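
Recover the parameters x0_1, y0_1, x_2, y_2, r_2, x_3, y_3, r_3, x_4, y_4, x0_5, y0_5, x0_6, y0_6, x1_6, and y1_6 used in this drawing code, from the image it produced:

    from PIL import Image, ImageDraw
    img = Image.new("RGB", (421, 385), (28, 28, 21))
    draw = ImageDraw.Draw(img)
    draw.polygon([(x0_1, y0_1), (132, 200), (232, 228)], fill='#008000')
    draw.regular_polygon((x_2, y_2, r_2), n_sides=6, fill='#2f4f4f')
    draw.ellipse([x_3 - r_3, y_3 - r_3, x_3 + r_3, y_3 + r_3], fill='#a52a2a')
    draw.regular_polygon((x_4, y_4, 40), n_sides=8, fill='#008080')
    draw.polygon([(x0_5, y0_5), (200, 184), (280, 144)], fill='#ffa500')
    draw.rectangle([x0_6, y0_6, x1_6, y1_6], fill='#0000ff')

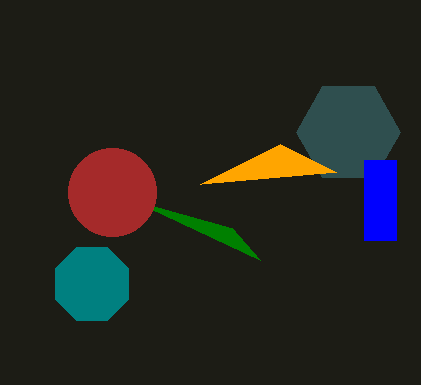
x0_1 = 260, y0_1 = 260, x_2 = 348, y_2 = 132, r_2 = 52, x_3 = 112, y_3 = 192, r_3 = 44, x_4 = 92, y_4 = 284, x0_5 = 336, y0_5 = 172, x0_6 = 364, y0_6 = 160, x1_6 = 396, y1_6 = 240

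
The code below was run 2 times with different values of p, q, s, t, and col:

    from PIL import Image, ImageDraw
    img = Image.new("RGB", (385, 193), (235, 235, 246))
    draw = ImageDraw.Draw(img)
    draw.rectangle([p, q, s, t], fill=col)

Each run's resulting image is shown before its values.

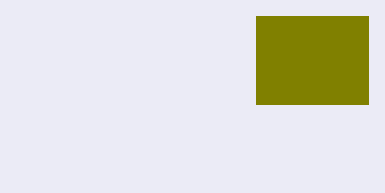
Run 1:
p = 256; q = 16; s = 368; t = 104; col = 'olive'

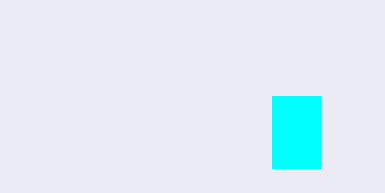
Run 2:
p = 272, q = 96, s = 320, t = 168, col = 'cyan'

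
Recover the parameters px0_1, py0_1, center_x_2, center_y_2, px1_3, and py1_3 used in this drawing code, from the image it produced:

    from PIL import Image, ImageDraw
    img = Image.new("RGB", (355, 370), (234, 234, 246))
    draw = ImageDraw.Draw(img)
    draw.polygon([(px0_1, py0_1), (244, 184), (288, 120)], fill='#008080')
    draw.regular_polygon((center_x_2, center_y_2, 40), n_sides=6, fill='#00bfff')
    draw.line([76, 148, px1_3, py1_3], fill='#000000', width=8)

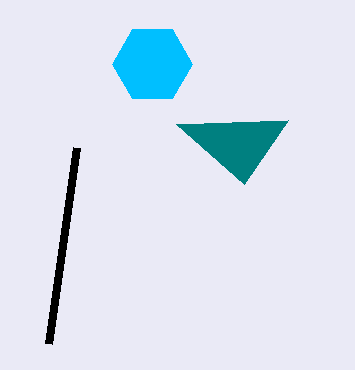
px0_1 = 176, py0_1 = 124, center_x_2 = 152, center_y_2 = 64, px1_3 = 48, py1_3 = 344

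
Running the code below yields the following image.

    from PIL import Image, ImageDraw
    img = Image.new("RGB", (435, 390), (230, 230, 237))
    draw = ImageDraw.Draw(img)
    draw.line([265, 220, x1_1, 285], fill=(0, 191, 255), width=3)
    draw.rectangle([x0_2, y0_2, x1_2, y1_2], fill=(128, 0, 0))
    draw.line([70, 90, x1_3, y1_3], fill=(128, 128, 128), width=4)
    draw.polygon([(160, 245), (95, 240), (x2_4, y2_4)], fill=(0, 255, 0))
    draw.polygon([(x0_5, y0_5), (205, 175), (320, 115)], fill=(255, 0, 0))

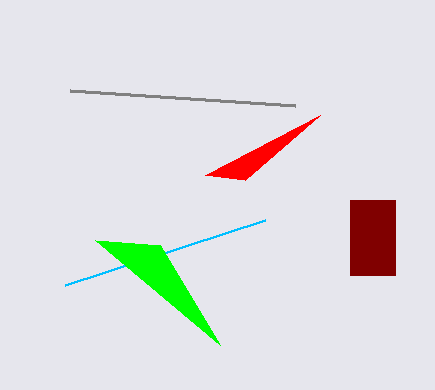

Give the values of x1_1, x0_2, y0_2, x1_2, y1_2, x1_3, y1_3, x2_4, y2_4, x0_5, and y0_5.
x1_1 = 65, x0_2 = 350, y0_2 = 200, x1_2 = 395, y1_2 = 275, x1_3 = 295, y1_3 = 105, x2_4 = 220, y2_4 = 345, x0_5 = 245, y0_5 = 180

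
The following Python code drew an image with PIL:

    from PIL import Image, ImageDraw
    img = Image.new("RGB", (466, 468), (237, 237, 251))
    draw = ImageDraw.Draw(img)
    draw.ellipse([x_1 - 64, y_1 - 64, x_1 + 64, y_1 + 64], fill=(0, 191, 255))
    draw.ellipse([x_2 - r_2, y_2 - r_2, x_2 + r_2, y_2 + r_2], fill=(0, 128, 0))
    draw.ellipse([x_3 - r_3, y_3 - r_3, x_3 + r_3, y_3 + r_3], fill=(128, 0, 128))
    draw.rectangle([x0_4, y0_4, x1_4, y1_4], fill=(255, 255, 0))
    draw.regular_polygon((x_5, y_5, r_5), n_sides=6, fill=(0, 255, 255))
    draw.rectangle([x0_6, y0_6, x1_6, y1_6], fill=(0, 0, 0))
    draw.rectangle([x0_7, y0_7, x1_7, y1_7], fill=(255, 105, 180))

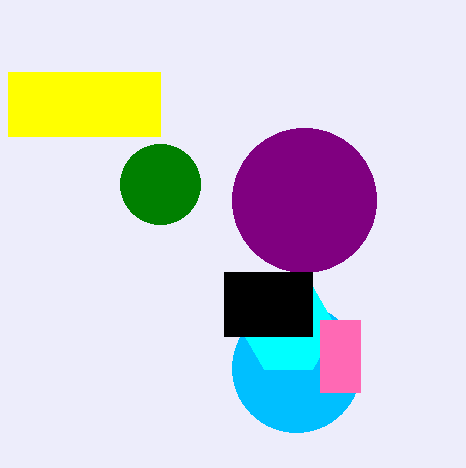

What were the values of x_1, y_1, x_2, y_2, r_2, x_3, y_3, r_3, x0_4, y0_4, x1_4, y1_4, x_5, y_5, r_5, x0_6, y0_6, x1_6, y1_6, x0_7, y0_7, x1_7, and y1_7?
x_1 = 296, y_1 = 368, x_2 = 160, y_2 = 184, r_2 = 40, x_3 = 304, y_3 = 200, r_3 = 72, x0_4 = 8, y0_4 = 72, x1_4 = 160, y1_4 = 136, x_5 = 288, y_5 = 328, r_5 = 48, x0_6 = 224, y0_6 = 272, x1_6 = 312, y1_6 = 336, x0_7 = 320, y0_7 = 320, x1_7 = 360, y1_7 = 392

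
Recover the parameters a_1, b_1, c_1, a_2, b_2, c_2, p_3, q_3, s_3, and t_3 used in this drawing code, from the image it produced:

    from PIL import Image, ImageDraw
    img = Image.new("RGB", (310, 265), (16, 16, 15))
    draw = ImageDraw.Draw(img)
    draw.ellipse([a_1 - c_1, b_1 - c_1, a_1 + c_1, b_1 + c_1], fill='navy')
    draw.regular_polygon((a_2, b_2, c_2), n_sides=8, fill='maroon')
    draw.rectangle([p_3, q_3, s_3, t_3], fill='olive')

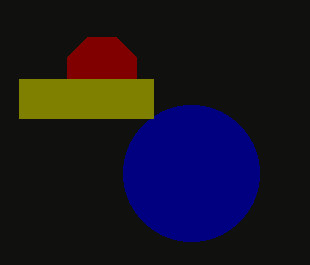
a_1 = 191; b_1 = 173; c_1 = 68; a_2 = 102; b_2 = 72; c_2 = 37; p_3 = 19; q_3 = 79; s_3 = 153; t_3 = 118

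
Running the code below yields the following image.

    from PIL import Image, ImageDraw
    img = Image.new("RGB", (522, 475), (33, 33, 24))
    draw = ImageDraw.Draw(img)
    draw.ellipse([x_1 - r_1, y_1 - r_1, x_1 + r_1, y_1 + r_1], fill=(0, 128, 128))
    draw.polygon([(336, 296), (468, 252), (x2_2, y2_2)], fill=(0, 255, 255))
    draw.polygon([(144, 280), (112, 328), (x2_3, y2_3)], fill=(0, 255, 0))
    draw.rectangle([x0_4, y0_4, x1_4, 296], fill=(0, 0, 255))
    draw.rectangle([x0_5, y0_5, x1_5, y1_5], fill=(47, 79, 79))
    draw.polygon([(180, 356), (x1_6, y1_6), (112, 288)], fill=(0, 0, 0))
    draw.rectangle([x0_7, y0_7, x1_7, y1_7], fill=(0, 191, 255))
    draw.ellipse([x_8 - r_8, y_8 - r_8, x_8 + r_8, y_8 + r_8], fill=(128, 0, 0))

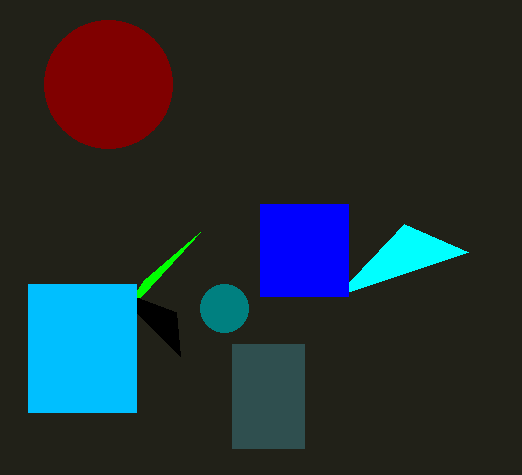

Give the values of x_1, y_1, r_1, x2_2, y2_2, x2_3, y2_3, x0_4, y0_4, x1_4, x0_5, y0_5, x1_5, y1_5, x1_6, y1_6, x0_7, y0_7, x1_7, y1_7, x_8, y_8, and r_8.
x_1 = 224; y_1 = 308; r_1 = 24; x2_2 = 404; y2_2 = 224; x2_3 = 200; y2_3 = 232; x0_4 = 260; y0_4 = 204; x1_4 = 348; x0_5 = 232; y0_5 = 344; x1_5 = 304; y1_5 = 448; x1_6 = 176; y1_6 = 312; x0_7 = 28; y0_7 = 284; x1_7 = 136; y1_7 = 412; x_8 = 108; y_8 = 84; r_8 = 64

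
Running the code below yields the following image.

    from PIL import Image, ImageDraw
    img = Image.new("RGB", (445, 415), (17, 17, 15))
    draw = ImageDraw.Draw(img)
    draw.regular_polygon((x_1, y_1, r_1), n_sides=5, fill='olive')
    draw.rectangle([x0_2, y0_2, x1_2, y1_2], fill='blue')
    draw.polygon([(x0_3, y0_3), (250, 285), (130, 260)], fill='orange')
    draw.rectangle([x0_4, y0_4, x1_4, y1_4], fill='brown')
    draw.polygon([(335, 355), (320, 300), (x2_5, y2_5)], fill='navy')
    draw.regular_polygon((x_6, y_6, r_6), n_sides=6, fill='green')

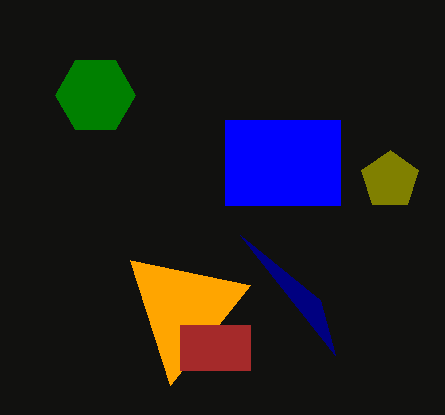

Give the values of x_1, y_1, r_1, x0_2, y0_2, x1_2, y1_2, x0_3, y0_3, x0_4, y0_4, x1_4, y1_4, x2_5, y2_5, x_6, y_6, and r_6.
x_1 = 390, y_1 = 180, r_1 = 30, x0_2 = 225, y0_2 = 120, x1_2 = 340, y1_2 = 205, x0_3 = 170, y0_3 = 385, x0_4 = 180, y0_4 = 325, x1_4 = 250, y1_4 = 370, x2_5 = 240, y2_5 = 235, x_6 = 95, y_6 = 95, r_6 = 40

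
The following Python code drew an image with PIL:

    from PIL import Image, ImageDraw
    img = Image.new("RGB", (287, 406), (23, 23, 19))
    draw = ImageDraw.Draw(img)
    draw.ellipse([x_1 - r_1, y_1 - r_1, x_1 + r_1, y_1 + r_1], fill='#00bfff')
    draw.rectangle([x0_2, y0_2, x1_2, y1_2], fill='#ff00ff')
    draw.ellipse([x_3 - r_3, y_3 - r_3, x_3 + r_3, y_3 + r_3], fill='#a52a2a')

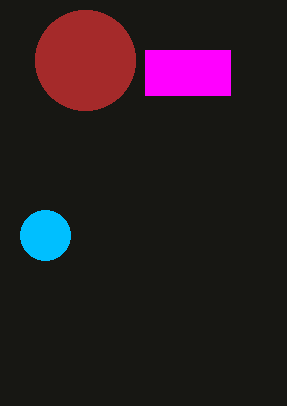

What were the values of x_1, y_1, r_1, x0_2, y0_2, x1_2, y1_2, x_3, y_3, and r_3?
x_1 = 45, y_1 = 235, r_1 = 25, x0_2 = 145, y0_2 = 50, x1_2 = 230, y1_2 = 95, x_3 = 85, y_3 = 60, r_3 = 50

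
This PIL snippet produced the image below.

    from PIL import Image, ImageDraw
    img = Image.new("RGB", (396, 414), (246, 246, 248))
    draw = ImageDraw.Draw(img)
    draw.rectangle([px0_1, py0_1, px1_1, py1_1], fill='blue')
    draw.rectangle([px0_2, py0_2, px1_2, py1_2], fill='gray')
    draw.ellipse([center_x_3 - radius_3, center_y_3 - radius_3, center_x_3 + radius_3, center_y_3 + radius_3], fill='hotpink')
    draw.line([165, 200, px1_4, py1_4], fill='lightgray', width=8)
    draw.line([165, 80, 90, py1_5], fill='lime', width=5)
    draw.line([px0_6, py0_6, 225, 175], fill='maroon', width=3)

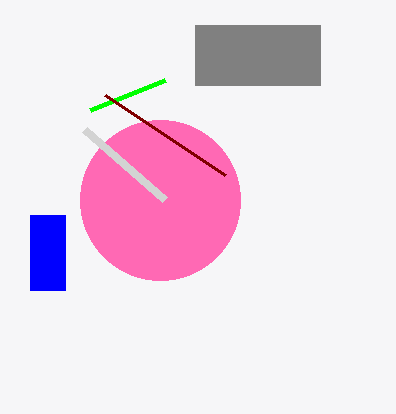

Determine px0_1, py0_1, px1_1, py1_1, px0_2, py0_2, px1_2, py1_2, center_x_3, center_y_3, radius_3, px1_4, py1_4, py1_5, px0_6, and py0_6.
px0_1 = 30
py0_1 = 215
px1_1 = 65
py1_1 = 290
px0_2 = 195
py0_2 = 25
px1_2 = 320
py1_2 = 85
center_x_3 = 160
center_y_3 = 200
radius_3 = 80
px1_4 = 85
py1_4 = 130
py1_5 = 110
px0_6 = 105
py0_6 = 95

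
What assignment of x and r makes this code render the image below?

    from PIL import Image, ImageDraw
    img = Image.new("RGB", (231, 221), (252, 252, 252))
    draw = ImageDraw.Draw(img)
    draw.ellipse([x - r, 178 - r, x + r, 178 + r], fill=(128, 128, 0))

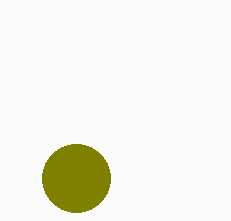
x = 76
r = 34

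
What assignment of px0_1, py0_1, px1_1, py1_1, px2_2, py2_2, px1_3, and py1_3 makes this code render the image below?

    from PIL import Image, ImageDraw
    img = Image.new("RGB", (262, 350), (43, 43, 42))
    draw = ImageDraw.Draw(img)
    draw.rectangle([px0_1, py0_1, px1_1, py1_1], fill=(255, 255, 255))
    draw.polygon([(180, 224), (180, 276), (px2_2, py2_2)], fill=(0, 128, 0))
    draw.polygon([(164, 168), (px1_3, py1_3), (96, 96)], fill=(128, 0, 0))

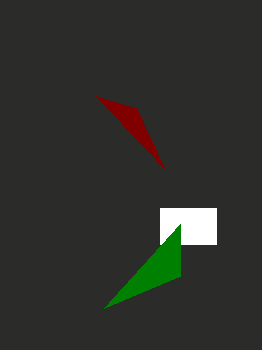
px0_1 = 160; py0_1 = 208; px1_1 = 216; py1_1 = 244; px2_2 = 104; py2_2 = 308; px1_3 = 136; py1_3 = 108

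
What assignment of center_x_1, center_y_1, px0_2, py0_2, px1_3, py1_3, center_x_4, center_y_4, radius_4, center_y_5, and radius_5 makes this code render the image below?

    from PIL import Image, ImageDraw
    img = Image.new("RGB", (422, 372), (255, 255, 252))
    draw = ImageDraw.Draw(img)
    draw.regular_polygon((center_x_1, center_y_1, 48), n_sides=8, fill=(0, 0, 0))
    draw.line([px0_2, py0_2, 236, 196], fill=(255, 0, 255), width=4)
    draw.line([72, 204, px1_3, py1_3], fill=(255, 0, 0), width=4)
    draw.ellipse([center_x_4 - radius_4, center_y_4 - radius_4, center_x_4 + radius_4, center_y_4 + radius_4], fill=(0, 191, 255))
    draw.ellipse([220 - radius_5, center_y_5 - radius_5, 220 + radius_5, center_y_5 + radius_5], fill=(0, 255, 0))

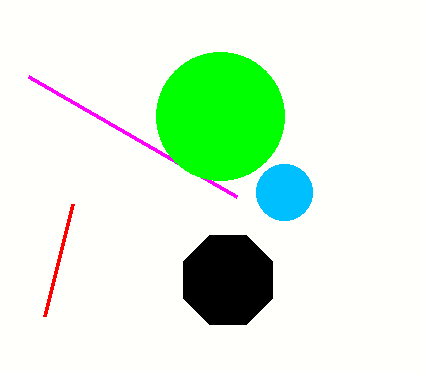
center_x_1 = 228, center_y_1 = 280, px0_2 = 28, py0_2 = 76, px1_3 = 44, py1_3 = 316, center_x_4 = 284, center_y_4 = 192, radius_4 = 28, center_y_5 = 116, radius_5 = 64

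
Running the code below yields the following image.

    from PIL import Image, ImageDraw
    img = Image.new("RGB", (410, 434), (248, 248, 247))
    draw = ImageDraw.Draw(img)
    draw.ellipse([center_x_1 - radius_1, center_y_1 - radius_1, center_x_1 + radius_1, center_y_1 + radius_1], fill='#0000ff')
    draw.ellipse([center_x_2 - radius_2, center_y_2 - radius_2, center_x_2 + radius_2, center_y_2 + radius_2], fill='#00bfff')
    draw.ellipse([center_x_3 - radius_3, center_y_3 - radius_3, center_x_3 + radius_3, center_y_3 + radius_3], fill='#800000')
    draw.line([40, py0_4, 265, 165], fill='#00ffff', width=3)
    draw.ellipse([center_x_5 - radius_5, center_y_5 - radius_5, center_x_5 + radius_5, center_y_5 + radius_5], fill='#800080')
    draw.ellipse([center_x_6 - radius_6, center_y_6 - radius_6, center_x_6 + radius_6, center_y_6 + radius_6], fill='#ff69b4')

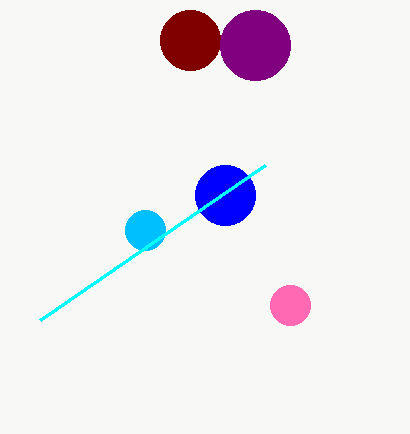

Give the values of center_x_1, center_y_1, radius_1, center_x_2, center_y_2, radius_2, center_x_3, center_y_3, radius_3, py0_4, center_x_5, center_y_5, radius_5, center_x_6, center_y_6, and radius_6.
center_x_1 = 225, center_y_1 = 195, radius_1 = 30, center_x_2 = 145, center_y_2 = 230, radius_2 = 20, center_x_3 = 190, center_y_3 = 40, radius_3 = 30, py0_4 = 320, center_x_5 = 255, center_y_5 = 45, radius_5 = 35, center_x_6 = 290, center_y_6 = 305, radius_6 = 20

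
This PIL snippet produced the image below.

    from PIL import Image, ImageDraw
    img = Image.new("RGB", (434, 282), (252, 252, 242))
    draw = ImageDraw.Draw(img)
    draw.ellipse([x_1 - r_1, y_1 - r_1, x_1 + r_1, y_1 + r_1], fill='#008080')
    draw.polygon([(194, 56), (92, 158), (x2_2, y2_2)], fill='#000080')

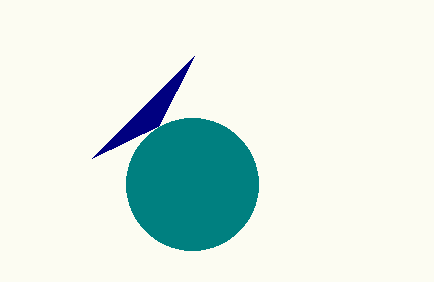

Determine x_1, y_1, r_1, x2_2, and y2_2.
x_1 = 192
y_1 = 184
r_1 = 66
x2_2 = 158
y2_2 = 126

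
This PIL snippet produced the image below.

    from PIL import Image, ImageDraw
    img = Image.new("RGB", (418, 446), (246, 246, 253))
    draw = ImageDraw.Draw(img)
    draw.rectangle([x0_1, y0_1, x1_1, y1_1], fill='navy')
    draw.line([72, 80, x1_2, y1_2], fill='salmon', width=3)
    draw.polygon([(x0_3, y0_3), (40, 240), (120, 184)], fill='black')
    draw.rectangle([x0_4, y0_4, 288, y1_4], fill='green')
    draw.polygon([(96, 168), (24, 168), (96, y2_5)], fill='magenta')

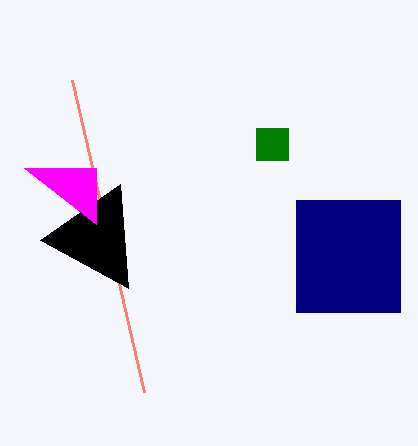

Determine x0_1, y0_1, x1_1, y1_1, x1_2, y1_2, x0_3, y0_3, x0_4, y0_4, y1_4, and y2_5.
x0_1 = 296; y0_1 = 200; x1_1 = 400; y1_1 = 312; x1_2 = 144; y1_2 = 392; x0_3 = 128; y0_3 = 288; x0_4 = 256; y0_4 = 128; y1_4 = 160; y2_5 = 224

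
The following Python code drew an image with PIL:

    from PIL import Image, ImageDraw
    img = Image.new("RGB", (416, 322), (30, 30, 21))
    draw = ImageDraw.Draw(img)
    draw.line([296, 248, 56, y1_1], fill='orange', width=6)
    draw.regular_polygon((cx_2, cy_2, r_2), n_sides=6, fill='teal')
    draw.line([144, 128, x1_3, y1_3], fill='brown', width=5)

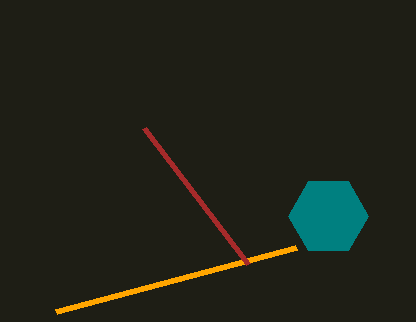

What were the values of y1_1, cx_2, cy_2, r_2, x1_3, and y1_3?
y1_1 = 312, cx_2 = 328, cy_2 = 216, r_2 = 40, x1_3 = 248, y1_3 = 264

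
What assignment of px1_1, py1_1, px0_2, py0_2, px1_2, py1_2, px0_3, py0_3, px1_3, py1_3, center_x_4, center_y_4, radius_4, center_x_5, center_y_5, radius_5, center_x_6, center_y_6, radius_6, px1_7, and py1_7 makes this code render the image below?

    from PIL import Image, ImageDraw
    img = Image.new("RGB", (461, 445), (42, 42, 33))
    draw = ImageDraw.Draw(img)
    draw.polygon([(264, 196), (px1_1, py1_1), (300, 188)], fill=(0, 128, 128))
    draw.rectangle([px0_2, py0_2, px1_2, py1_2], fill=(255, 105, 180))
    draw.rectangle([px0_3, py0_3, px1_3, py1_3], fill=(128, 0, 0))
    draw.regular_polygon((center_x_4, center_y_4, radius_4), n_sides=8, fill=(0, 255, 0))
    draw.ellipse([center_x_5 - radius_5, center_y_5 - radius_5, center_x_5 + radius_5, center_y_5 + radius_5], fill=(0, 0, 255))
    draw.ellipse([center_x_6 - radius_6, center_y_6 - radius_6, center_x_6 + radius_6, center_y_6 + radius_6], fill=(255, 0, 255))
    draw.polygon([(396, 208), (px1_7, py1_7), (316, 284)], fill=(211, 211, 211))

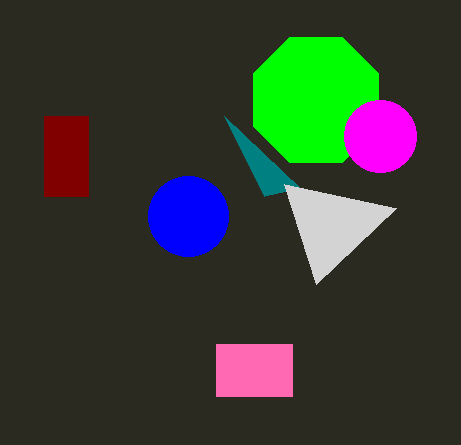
px1_1 = 224, py1_1 = 116, px0_2 = 216, py0_2 = 344, px1_2 = 292, py1_2 = 396, px0_3 = 44, py0_3 = 116, px1_3 = 88, py1_3 = 196, center_x_4 = 316, center_y_4 = 100, radius_4 = 68, center_x_5 = 188, center_y_5 = 216, radius_5 = 40, center_x_6 = 380, center_y_6 = 136, radius_6 = 36, px1_7 = 284, py1_7 = 184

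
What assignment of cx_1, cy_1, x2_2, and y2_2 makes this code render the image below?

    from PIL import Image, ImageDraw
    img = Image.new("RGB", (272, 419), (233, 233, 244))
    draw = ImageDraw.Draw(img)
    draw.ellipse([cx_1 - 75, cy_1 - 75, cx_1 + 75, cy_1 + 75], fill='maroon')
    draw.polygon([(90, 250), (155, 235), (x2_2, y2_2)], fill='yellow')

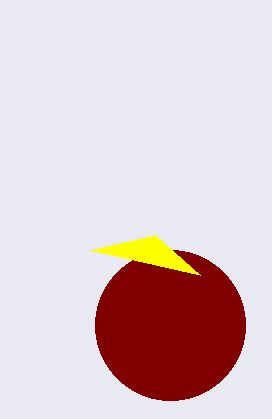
cx_1 = 170, cy_1 = 325, x2_2 = 200, y2_2 = 275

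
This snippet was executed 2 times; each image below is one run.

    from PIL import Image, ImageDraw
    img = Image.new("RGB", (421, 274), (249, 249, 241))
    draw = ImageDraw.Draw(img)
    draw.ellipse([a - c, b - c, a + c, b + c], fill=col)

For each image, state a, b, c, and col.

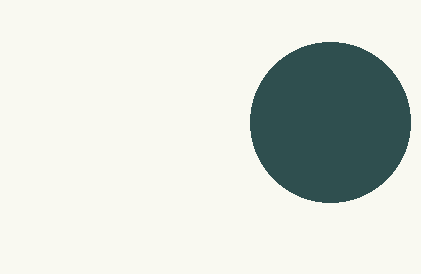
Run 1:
a = 330
b = 122
c = 80
col = 'darkslategray'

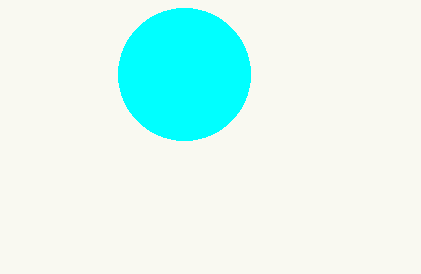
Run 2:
a = 184, b = 74, c = 66, col = 'cyan'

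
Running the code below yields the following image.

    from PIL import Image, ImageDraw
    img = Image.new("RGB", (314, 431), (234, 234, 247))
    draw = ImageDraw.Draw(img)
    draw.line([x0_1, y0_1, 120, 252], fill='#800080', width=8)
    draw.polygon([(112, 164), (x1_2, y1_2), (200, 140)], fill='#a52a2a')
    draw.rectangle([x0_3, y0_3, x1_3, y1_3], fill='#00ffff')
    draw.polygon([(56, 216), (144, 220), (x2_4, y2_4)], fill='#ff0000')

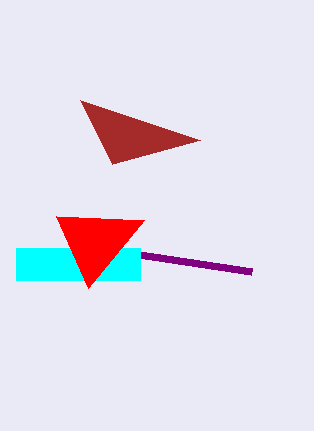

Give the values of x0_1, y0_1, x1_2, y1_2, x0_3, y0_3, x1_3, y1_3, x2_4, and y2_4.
x0_1 = 252
y0_1 = 272
x1_2 = 80
y1_2 = 100
x0_3 = 16
y0_3 = 248
x1_3 = 140
y1_3 = 280
x2_4 = 88
y2_4 = 288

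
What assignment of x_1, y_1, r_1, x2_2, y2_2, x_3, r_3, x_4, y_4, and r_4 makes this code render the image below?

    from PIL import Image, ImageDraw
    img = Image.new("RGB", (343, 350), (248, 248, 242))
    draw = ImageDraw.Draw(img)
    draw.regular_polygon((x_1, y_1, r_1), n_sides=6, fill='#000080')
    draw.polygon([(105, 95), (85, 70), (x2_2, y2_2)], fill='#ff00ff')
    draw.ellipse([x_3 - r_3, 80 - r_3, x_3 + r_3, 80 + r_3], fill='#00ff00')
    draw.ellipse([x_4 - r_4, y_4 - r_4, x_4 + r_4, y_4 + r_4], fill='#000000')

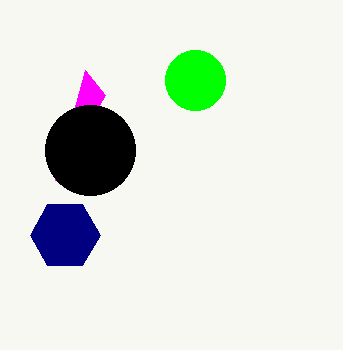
x_1 = 65, y_1 = 235, r_1 = 35, x2_2 = 55, y2_2 = 180, x_3 = 195, r_3 = 30, x_4 = 90, y_4 = 150, r_4 = 45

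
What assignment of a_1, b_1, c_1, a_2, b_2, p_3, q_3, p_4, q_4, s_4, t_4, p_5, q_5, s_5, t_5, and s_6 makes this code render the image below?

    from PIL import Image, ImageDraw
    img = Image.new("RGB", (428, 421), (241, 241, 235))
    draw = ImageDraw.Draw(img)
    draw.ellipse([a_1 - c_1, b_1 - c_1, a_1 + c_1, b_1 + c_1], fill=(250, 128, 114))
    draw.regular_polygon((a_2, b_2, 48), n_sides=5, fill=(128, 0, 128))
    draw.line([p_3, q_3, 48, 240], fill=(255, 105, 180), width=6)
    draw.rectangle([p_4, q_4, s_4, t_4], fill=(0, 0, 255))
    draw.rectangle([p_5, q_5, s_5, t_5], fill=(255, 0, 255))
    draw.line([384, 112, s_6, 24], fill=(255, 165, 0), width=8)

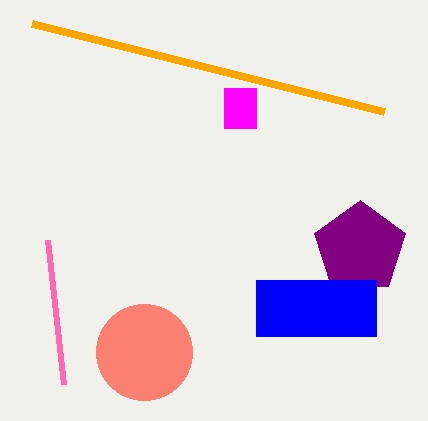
a_1 = 144, b_1 = 352, c_1 = 48, a_2 = 360, b_2 = 248, p_3 = 64, q_3 = 384, p_4 = 256, q_4 = 280, s_4 = 376, t_4 = 336, p_5 = 224, q_5 = 88, s_5 = 256, t_5 = 128, s_6 = 32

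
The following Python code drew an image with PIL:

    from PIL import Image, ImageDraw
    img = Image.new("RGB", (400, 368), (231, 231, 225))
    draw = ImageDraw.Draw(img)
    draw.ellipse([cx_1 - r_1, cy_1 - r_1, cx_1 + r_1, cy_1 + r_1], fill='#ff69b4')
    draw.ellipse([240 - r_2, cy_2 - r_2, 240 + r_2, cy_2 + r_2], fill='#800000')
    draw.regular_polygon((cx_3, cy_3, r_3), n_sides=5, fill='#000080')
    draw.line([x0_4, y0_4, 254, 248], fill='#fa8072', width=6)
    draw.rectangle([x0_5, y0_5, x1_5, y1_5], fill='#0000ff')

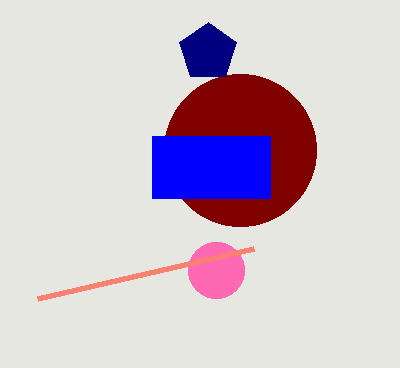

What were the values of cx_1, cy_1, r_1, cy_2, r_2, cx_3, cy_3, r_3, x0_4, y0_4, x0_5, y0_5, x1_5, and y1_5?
cx_1 = 216, cy_1 = 270, r_1 = 28, cy_2 = 150, r_2 = 76, cx_3 = 208, cy_3 = 52, r_3 = 30, x0_4 = 38, y0_4 = 298, x0_5 = 152, y0_5 = 136, x1_5 = 270, y1_5 = 198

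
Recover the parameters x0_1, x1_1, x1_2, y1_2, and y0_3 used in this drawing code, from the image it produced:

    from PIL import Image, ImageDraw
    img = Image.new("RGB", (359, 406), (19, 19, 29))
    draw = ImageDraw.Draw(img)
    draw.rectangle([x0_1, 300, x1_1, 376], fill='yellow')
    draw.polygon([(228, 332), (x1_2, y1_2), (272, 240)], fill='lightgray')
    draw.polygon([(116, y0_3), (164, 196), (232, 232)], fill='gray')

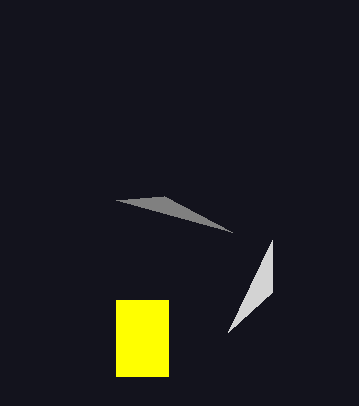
x0_1 = 116
x1_1 = 168
x1_2 = 272
y1_2 = 292
y0_3 = 200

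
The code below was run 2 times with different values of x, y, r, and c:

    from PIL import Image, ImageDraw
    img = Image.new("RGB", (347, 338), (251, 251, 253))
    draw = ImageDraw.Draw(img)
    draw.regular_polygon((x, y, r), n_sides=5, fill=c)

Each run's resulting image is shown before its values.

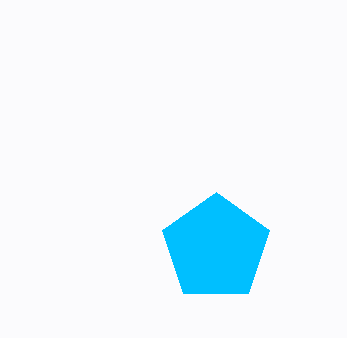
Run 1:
x = 216
y = 248
r = 56
c = 'deepskyblue'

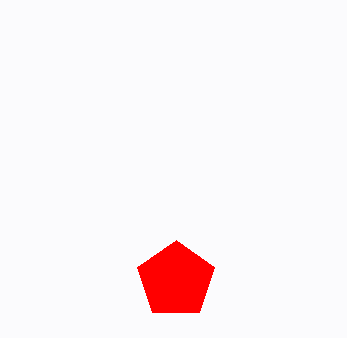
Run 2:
x = 176
y = 280
r = 40
c = 'red'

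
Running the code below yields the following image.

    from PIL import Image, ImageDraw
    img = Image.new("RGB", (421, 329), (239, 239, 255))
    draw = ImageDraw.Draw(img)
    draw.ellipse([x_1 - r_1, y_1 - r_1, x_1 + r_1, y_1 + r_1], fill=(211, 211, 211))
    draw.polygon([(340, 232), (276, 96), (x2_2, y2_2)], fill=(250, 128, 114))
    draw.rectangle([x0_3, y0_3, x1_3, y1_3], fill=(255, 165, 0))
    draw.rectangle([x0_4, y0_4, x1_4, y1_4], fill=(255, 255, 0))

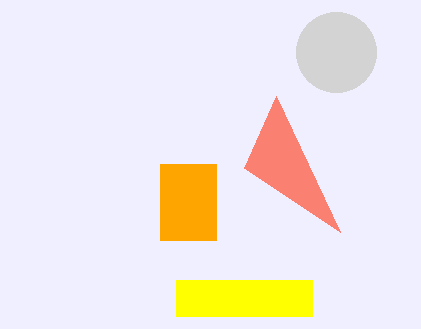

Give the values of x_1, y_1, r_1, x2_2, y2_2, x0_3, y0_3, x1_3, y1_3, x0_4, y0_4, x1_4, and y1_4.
x_1 = 336; y_1 = 52; r_1 = 40; x2_2 = 244; y2_2 = 168; x0_3 = 160; y0_3 = 164; x1_3 = 216; y1_3 = 240; x0_4 = 176; y0_4 = 280; x1_4 = 312; y1_4 = 316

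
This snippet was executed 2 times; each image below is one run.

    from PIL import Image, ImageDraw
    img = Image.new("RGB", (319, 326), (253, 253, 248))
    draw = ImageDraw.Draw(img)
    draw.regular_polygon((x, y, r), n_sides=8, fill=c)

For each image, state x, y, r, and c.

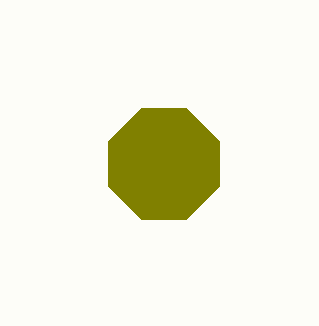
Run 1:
x = 164; y = 164; r = 60; c = 'olive'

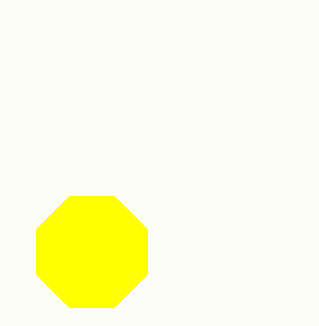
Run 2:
x = 92, y = 252, r = 60, c = 'yellow'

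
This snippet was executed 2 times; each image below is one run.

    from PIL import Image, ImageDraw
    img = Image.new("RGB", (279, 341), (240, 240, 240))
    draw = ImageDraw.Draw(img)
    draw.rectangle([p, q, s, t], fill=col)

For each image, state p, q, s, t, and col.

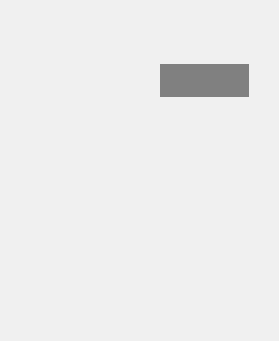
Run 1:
p = 160, q = 64, s = 248, t = 96, col = 'gray'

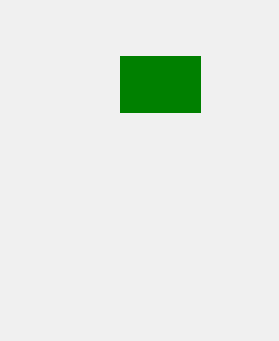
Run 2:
p = 120
q = 56
s = 200
t = 112
col = 'green'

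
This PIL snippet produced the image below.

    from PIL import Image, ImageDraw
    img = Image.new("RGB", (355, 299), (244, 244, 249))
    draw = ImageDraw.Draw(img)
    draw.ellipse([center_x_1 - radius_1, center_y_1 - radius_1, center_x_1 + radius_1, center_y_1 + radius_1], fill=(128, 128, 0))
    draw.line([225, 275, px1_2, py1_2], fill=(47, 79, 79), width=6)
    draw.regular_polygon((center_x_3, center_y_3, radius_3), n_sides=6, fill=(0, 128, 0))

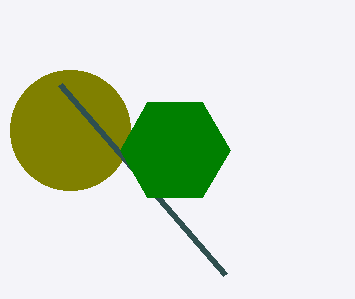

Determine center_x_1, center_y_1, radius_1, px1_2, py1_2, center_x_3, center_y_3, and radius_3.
center_x_1 = 70
center_y_1 = 130
radius_1 = 60
px1_2 = 60
py1_2 = 85
center_x_3 = 175
center_y_3 = 150
radius_3 = 55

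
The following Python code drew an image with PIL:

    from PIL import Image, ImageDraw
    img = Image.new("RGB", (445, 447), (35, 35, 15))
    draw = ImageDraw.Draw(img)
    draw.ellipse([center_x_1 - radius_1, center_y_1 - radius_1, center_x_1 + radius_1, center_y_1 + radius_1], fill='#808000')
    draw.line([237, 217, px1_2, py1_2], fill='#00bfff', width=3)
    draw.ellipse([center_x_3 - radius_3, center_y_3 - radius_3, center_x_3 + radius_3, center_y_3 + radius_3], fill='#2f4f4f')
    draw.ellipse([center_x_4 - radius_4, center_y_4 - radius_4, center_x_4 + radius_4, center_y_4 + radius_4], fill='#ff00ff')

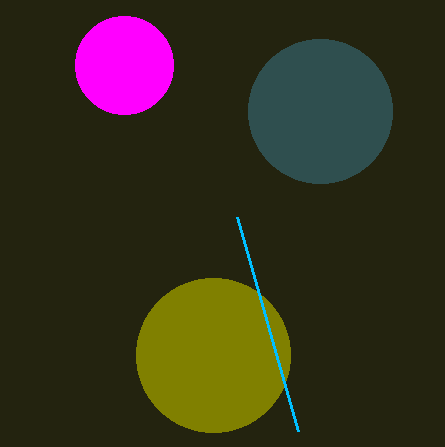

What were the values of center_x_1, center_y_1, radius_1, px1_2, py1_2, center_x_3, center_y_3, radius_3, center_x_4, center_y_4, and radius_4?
center_x_1 = 213; center_y_1 = 355; radius_1 = 77; px1_2 = 298; py1_2 = 431; center_x_3 = 320; center_y_3 = 111; radius_3 = 72; center_x_4 = 124; center_y_4 = 65; radius_4 = 49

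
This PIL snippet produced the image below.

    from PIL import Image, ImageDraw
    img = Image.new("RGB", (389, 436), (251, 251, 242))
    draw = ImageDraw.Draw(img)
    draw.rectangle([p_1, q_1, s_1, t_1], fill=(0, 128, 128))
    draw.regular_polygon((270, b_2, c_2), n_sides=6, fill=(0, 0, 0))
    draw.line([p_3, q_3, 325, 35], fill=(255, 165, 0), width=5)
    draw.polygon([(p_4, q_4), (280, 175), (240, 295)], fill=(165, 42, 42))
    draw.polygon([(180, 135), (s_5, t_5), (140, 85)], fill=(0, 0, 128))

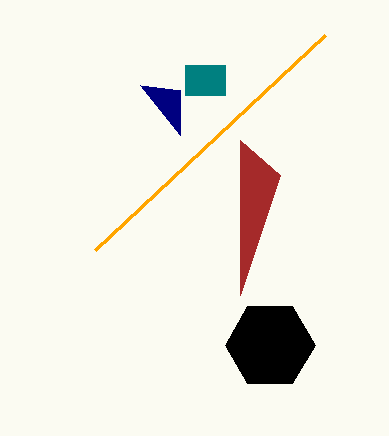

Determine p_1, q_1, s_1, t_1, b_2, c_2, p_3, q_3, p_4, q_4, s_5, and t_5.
p_1 = 185, q_1 = 65, s_1 = 225, t_1 = 95, b_2 = 345, c_2 = 45, p_3 = 95, q_3 = 250, p_4 = 240, q_4 = 140, s_5 = 180, t_5 = 90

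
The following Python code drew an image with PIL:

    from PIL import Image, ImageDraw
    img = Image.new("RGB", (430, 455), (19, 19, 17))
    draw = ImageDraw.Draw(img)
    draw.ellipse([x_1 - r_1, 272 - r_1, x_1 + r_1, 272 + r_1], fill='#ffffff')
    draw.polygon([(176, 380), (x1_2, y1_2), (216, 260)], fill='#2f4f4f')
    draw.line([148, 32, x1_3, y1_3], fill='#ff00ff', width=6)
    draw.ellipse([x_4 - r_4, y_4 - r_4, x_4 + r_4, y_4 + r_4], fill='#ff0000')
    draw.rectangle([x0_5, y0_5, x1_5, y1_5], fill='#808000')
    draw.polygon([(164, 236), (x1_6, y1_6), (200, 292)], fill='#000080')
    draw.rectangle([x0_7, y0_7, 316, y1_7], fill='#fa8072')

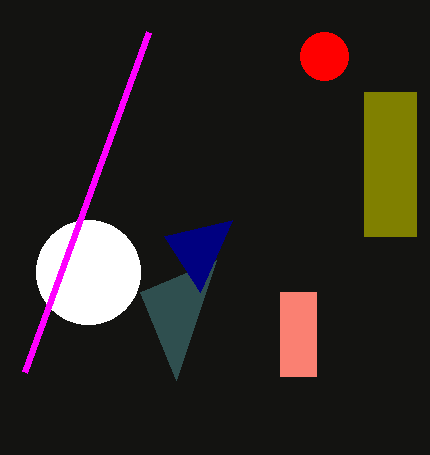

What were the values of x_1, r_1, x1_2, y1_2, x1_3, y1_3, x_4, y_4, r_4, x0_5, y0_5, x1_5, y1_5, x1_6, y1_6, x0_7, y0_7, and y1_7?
x_1 = 88, r_1 = 52, x1_2 = 140, y1_2 = 292, x1_3 = 24, y1_3 = 372, x_4 = 324, y_4 = 56, r_4 = 24, x0_5 = 364, y0_5 = 92, x1_5 = 416, y1_5 = 236, x1_6 = 232, y1_6 = 220, x0_7 = 280, y0_7 = 292, y1_7 = 376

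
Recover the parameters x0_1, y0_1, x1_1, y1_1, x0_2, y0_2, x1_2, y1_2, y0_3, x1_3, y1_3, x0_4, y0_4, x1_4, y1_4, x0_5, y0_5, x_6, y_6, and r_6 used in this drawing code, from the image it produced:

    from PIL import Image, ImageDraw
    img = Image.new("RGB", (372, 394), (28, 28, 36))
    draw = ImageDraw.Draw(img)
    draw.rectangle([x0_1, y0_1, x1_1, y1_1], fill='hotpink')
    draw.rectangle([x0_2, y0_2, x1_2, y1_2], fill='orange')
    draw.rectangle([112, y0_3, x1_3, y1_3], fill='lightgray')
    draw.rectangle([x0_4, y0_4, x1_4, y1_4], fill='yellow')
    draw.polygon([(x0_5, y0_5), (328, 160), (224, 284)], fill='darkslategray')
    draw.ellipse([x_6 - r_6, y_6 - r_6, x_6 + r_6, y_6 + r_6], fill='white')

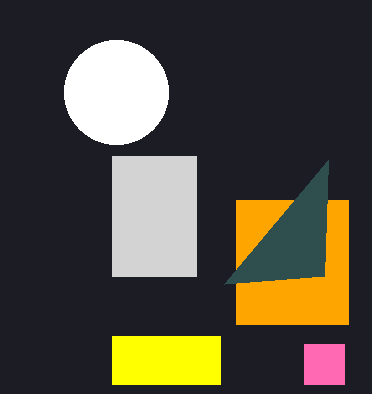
x0_1 = 304
y0_1 = 344
x1_1 = 344
y1_1 = 384
x0_2 = 236
y0_2 = 200
x1_2 = 348
y1_2 = 324
y0_3 = 156
x1_3 = 196
y1_3 = 276
x0_4 = 112
y0_4 = 336
x1_4 = 220
y1_4 = 384
x0_5 = 324
y0_5 = 276
x_6 = 116
y_6 = 92
r_6 = 52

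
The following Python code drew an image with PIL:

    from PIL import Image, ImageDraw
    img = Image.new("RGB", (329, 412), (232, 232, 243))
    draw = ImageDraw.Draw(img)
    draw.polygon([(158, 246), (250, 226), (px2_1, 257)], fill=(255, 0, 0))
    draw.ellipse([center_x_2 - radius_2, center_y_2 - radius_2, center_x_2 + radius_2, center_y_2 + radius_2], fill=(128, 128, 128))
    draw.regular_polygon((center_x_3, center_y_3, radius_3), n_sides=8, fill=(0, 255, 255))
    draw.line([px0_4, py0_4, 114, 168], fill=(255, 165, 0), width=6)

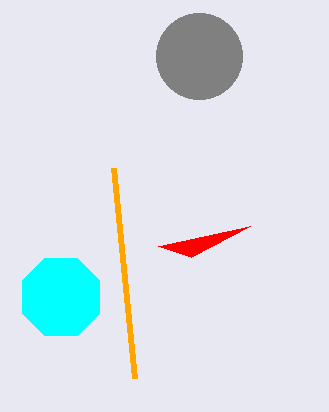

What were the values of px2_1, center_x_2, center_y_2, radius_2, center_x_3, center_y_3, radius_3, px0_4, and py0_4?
px2_1 = 191; center_x_2 = 199; center_y_2 = 56; radius_2 = 43; center_x_3 = 61; center_y_3 = 297; radius_3 = 42; px0_4 = 135; py0_4 = 378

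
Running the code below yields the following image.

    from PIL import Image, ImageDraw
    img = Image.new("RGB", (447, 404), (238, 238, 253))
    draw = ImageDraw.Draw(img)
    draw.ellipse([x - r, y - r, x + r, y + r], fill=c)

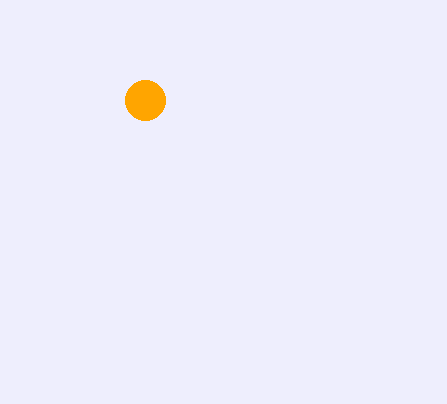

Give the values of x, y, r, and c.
x = 145; y = 100; r = 20; c = 'orange'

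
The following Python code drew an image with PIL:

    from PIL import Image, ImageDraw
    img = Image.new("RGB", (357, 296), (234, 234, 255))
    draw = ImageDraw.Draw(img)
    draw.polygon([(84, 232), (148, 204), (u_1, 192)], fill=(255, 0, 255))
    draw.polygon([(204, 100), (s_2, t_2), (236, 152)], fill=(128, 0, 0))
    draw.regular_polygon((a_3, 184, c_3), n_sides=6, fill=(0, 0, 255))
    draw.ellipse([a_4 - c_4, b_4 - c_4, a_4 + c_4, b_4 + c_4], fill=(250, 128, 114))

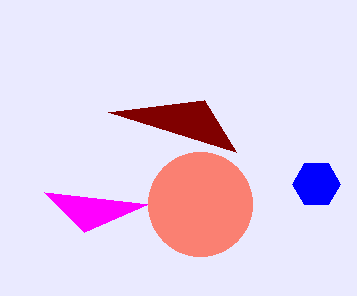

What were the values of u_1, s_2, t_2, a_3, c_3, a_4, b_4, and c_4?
u_1 = 44; s_2 = 108; t_2 = 112; a_3 = 316; c_3 = 24; a_4 = 200; b_4 = 204; c_4 = 52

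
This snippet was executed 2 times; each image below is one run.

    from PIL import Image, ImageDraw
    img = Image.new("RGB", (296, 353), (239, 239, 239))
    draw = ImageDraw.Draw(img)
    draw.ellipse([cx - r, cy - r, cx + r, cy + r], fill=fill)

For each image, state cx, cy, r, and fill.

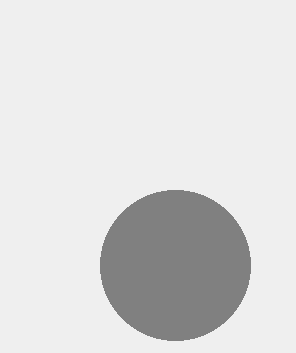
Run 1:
cx = 175, cy = 265, r = 75, fill = 'gray'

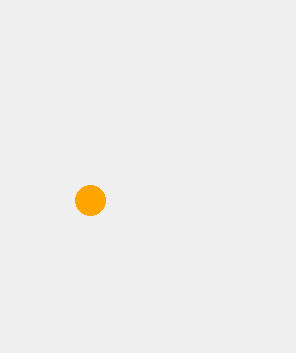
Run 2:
cx = 90, cy = 200, r = 15, fill = 'orange'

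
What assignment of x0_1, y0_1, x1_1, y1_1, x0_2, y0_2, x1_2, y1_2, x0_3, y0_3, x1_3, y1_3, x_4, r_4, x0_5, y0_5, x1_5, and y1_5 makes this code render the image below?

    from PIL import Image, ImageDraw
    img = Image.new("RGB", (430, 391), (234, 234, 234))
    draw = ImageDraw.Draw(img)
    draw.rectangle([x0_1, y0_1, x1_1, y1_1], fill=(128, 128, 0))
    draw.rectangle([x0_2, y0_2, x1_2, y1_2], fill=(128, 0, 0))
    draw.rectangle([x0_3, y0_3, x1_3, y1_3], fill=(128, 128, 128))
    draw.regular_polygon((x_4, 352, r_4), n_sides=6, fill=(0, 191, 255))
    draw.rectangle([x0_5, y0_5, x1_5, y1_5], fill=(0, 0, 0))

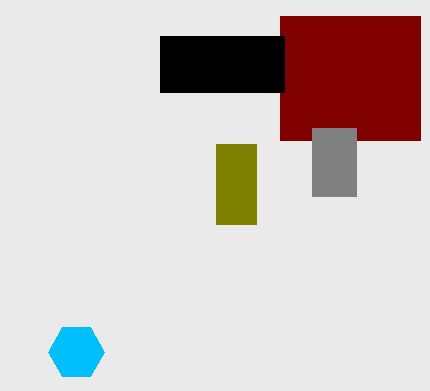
x0_1 = 216, y0_1 = 144, x1_1 = 256, y1_1 = 224, x0_2 = 280, y0_2 = 16, x1_2 = 420, y1_2 = 140, x0_3 = 312, y0_3 = 128, x1_3 = 356, y1_3 = 196, x_4 = 76, r_4 = 28, x0_5 = 160, y0_5 = 36, x1_5 = 284, y1_5 = 92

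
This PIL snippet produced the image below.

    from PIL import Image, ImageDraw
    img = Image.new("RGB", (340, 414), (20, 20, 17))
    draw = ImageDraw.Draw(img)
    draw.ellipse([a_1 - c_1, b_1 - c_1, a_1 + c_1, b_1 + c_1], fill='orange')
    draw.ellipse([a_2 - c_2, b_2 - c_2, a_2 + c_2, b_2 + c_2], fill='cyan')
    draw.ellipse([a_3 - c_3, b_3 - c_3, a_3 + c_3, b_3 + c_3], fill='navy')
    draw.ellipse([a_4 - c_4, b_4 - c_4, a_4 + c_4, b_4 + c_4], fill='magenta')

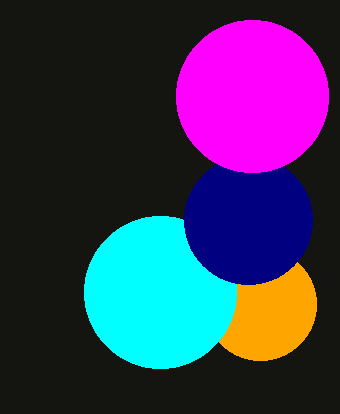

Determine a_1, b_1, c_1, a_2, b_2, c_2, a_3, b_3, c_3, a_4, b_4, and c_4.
a_1 = 260; b_1 = 304; c_1 = 56; a_2 = 160; b_2 = 292; c_2 = 76; a_3 = 248; b_3 = 220; c_3 = 64; a_4 = 252; b_4 = 96; c_4 = 76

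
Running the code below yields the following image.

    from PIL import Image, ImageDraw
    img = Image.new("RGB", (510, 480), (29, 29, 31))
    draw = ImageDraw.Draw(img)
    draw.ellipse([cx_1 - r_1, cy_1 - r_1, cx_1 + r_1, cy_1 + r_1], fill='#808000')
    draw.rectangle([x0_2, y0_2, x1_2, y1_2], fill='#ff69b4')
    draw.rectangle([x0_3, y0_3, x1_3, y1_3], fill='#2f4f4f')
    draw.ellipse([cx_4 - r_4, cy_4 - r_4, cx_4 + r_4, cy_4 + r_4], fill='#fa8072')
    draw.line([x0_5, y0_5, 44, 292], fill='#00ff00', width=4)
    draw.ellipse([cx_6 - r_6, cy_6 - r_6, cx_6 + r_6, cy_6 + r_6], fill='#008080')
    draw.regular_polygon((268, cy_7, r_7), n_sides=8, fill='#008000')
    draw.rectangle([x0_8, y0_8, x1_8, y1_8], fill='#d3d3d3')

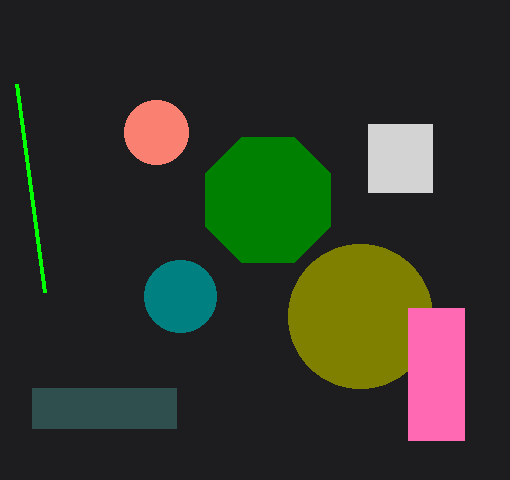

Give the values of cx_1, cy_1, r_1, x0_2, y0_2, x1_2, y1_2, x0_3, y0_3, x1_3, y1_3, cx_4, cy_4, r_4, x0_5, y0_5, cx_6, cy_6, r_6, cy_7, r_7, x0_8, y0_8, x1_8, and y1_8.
cx_1 = 360, cy_1 = 316, r_1 = 72, x0_2 = 408, y0_2 = 308, x1_2 = 464, y1_2 = 440, x0_3 = 32, y0_3 = 388, x1_3 = 176, y1_3 = 428, cx_4 = 156, cy_4 = 132, r_4 = 32, x0_5 = 16, y0_5 = 84, cx_6 = 180, cy_6 = 296, r_6 = 36, cy_7 = 200, r_7 = 68, x0_8 = 368, y0_8 = 124, x1_8 = 432, y1_8 = 192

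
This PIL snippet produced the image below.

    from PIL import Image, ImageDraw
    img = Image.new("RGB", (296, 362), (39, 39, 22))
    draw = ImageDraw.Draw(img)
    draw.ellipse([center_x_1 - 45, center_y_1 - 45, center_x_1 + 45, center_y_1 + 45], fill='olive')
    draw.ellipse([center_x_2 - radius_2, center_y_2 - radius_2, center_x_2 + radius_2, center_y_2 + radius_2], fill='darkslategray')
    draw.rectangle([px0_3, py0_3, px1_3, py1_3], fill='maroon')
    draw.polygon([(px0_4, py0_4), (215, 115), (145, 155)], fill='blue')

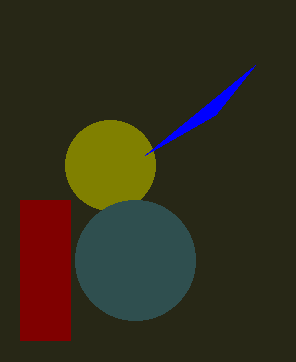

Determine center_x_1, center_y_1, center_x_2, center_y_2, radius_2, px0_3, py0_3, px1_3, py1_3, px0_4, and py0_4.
center_x_1 = 110
center_y_1 = 165
center_x_2 = 135
center_y_2 = 260
radius_2 = 60
px0_3 = 20
py0_3 = 200
px1_3 = 70
py1_3 = 340
px0_4 = 255
py0_4 = 65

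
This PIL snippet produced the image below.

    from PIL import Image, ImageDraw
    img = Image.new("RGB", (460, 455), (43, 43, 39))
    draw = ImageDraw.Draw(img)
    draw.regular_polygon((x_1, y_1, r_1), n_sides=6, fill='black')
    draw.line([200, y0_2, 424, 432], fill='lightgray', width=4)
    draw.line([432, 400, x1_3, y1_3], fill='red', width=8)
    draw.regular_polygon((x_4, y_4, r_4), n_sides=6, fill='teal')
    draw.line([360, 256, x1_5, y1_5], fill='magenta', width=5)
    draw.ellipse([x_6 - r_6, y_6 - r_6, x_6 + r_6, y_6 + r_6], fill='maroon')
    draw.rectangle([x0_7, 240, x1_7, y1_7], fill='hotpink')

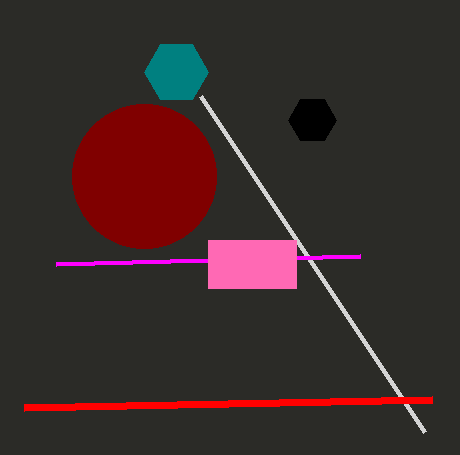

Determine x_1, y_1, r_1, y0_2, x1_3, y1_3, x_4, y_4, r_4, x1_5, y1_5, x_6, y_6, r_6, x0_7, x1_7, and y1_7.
x_1 = 312
y_1 = 120
r_1 = 24
y0_2 = 96
x1_3 = 24
y1_3 = 408
x_4 = 176
y_4 = 72
r_4 = 32
x1_5 = 56
y1_5 = 264
x_6 = 144
y_6 = 176
r_6 = 72
x0_7 = 208
x1_7 = 296
y1_7 = 288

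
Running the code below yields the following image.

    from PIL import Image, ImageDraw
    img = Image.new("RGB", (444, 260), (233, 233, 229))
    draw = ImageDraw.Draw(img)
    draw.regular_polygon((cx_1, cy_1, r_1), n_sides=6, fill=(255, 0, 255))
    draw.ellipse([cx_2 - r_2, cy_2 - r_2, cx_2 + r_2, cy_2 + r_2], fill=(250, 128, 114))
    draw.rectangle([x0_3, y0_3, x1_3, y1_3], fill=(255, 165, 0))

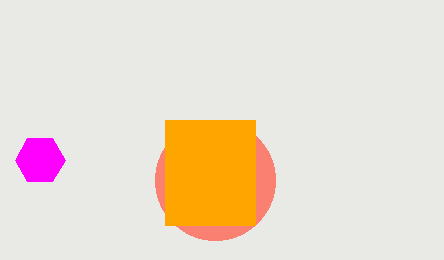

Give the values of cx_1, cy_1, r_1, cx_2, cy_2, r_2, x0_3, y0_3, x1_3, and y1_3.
cx_1 = 40; cy_1 = 160; r_1 = 25; cx_2 = 215; cy_2 = 180; r_2 = 60; x0_3 = 165; y0_3 = 120; x1_3 = 255; y1_3 = 225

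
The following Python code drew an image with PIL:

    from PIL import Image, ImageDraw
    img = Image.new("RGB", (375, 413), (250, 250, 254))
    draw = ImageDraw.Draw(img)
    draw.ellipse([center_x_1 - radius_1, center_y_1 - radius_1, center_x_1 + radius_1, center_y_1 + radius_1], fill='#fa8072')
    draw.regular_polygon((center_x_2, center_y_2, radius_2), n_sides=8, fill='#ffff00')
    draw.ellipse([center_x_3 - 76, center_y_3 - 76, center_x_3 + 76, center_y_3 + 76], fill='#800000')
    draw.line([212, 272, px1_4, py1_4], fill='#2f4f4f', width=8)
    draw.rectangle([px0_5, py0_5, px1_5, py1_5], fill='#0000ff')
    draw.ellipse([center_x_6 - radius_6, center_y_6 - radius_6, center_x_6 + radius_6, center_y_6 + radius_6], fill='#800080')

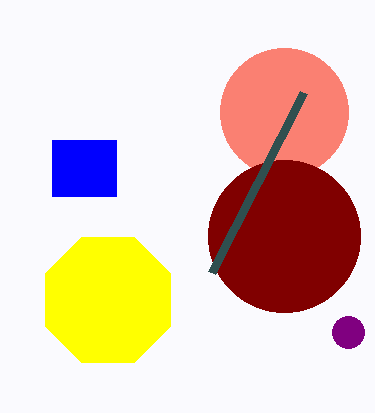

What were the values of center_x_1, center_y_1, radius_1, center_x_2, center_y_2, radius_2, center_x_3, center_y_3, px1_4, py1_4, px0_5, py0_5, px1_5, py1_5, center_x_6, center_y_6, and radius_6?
center_x_1 = 284
center_y_1 = 112
radius_1 = 64
center_x_2 = 108
center_y_2 = 300
radius_2 = 68
center_x_3 = 284
center_y_3 = 236
px1_4 = 304
py1_4 = 92
px0_5 = 52
py0_5 = 140
px1_5 = 116
py1_5 = 196
center_x_6 = 348
center_y_6 = 332
radius_6 = 16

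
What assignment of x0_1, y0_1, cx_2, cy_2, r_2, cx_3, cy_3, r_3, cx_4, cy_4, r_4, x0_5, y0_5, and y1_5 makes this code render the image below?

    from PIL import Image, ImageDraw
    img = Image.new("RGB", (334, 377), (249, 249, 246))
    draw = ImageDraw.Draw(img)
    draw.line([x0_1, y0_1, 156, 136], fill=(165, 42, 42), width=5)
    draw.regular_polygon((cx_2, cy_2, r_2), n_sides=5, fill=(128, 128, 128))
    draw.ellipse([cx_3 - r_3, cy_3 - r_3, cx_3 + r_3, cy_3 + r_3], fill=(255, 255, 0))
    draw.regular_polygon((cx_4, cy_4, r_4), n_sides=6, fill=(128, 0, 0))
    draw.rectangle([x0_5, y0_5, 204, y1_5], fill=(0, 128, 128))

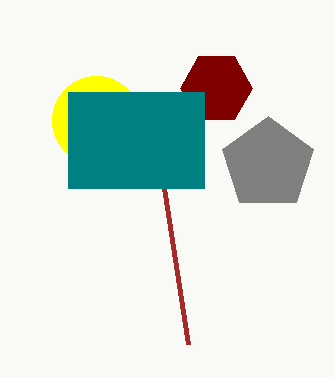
x0_1 = 188, y0_1 = 344, cx_2 = 268, cy_2 = 164, r_2 = 48, cx_3 = 96, cy_3 = 120, r_3 = 44, cx_4 = 216, cy_4 = 88, r_4 = 36, x0_5 = 68, y0_5 = 92, y1_5 = 188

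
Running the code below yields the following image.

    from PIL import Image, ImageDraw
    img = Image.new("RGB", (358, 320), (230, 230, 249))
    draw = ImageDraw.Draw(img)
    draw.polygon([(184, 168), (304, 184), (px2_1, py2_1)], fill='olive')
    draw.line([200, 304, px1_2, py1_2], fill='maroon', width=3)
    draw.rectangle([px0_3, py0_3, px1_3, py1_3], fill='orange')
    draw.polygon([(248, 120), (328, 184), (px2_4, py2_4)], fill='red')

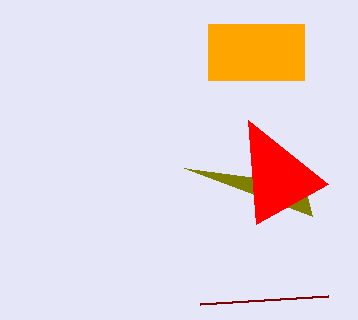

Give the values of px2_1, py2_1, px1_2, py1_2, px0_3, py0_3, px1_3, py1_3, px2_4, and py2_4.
px2_1 = 312; py2_1 = 216; px1_2 = 328; py1_2 = 296; px0_3 = 208; py0_3 = 24; px1_3 = 304; py1_3 = 80; px2_4 = 256; py2_4 = 224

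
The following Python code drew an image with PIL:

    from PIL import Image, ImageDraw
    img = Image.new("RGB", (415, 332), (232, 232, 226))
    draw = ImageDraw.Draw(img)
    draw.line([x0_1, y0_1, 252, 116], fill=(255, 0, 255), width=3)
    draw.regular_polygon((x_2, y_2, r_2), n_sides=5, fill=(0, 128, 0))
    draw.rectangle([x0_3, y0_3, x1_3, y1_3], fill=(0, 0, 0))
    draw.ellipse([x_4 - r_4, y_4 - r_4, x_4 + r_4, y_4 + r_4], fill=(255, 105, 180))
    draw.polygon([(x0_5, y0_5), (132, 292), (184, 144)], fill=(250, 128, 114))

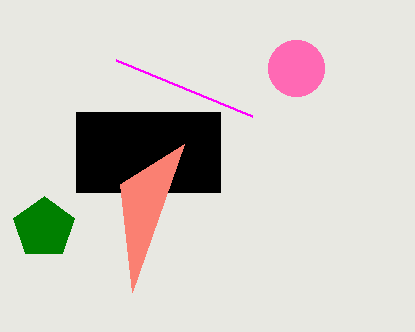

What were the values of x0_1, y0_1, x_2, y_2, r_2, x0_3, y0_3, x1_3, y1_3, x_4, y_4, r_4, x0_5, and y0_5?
x0_1 = 116
y0_1 = 60
x_2 = 44
y_2 = 228
r_2 = 32
x0_3 = 76
y0_3 = 112
x1_3 = 220
y1_3 = 192
x_4 = 296
y_4 = 68
r_4 = 28
x0_5 = 120
y0_5 = 184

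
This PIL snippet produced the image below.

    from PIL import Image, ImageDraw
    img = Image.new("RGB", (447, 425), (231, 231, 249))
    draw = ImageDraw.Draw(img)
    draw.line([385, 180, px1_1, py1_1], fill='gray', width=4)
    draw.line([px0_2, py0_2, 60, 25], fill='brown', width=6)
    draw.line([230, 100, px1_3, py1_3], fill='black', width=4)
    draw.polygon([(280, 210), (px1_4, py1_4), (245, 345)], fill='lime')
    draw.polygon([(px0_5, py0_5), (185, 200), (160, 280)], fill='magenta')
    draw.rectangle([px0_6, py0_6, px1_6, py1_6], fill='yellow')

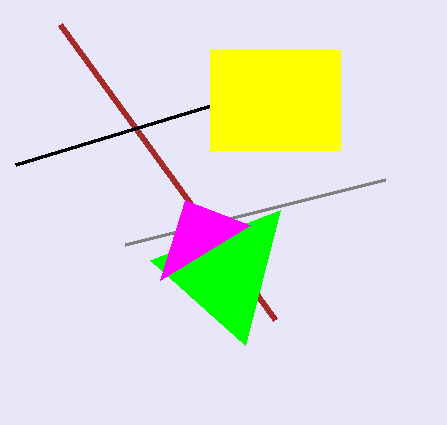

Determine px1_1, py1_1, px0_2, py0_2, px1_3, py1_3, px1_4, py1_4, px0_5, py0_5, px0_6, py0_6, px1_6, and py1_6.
px1_1 = 125; py1_1 = 245; px0_2 = 275; py0_2 = 320; px1_3 = 15; py1_3 = 165; px1_4 = 150; py1_4 = 260; px0_5 = 250; py0_5 = 225; px0_6 = 210; py0_6 = 50; px1_6 = 340; py1_6 = 150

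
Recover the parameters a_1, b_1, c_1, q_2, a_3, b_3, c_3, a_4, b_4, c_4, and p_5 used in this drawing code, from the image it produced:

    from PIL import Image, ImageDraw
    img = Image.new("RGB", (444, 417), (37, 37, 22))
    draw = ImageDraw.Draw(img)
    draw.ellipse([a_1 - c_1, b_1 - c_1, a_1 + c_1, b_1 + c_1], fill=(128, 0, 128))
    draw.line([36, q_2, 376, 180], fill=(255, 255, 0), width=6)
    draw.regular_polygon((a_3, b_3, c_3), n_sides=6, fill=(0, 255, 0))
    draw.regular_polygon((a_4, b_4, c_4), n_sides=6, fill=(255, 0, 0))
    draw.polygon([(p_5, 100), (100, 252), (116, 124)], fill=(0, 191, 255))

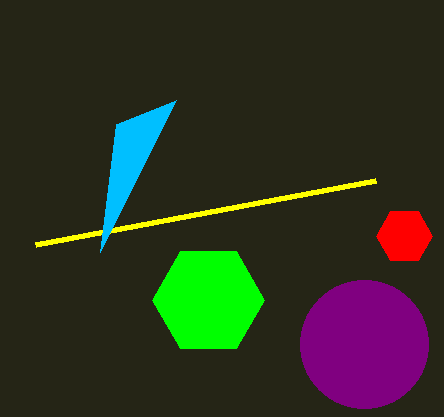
a_1 = 364; b_1 = 344; c_1 = 64; q_2 = 244; a_3 = 208; b_3 = 300; c_3 = 56; a_4 = 404; b_4 = 236; c_4 = 28; p_5 = 176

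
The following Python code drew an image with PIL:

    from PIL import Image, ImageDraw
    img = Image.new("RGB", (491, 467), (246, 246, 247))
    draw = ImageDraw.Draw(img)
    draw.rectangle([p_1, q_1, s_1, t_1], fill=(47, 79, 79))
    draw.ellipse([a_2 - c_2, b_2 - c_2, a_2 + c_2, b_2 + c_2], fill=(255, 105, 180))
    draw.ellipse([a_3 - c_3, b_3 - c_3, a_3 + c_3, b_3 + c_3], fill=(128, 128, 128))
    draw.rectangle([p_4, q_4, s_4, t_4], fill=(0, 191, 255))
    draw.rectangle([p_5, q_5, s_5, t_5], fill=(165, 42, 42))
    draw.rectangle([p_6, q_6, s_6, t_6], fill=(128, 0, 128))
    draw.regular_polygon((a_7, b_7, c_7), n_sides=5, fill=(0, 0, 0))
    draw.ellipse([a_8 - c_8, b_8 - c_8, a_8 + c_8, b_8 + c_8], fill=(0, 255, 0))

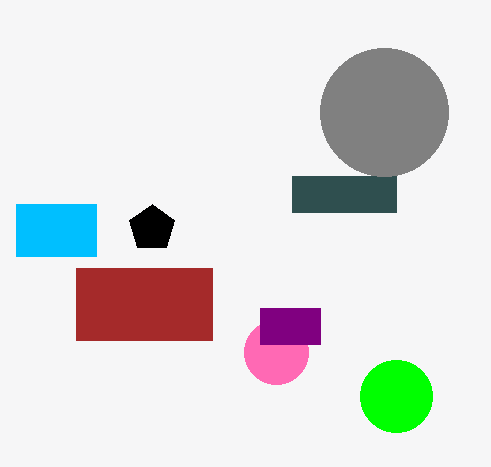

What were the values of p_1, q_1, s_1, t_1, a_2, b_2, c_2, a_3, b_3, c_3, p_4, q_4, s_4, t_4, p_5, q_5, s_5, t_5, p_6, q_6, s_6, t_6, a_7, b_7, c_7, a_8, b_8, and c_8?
p_1 = 292; q_1 = 176; s_1 = 396; t_1 = 212; a_2 = 276; b_2 = 352; c_2 = 32; a_3 = 384; b_3 = 112; c_3 = 64; p_4 = 16; q_4 = 204; s_4 = 96; t_4 = 256; p_5 = 76; q_5 = 268; s_5 = 212; t_5 = 340; p_6 = 260; q_6 = 308; s_6 = 320; t_6 = 344; a_7 = 152; b_7 = 228; c_7 = 24; a_8 = 396; b_8 = 396; c_8 = 36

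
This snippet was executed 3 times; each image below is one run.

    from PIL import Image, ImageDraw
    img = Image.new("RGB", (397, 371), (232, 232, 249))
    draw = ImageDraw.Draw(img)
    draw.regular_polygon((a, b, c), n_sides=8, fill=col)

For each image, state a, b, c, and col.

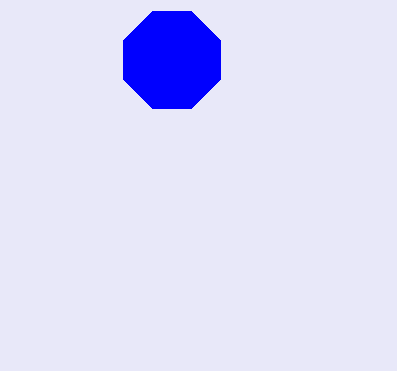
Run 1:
a = 172
b = 60
c = 52
col = 'blue'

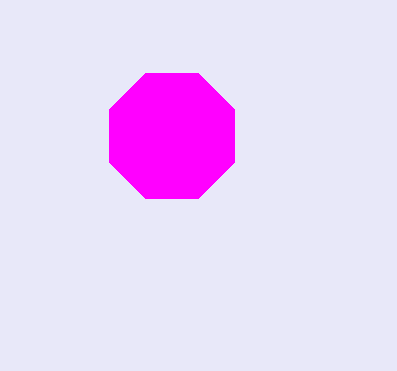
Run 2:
a = 172, b = 136, c = 68, col = 'magenta'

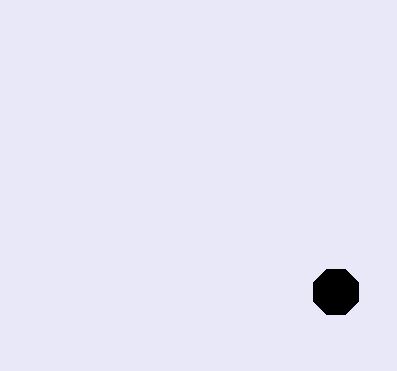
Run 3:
a = 336
b = 292
c = 24
col = 'black'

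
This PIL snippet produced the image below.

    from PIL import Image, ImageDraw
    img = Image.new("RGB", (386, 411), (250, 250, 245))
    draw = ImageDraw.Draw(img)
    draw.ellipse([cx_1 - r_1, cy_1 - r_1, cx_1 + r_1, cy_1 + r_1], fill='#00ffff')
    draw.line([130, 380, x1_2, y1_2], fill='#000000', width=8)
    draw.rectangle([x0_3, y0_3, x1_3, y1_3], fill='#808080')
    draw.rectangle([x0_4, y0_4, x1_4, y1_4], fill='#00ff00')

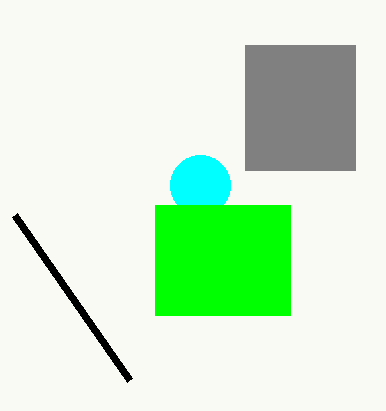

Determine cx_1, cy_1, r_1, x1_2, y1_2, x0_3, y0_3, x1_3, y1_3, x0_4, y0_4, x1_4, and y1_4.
cx_1 = 200
cy_1 = 185
r_1 = 30
x1_2 = 15
y1_2 = 215
x0_3 = 245
y0_3 = 45
x1_3 = 355
y1_3 = 170
x0_4 = 155
y0_4 = 205
x1_4 = 290
y1_4 = 315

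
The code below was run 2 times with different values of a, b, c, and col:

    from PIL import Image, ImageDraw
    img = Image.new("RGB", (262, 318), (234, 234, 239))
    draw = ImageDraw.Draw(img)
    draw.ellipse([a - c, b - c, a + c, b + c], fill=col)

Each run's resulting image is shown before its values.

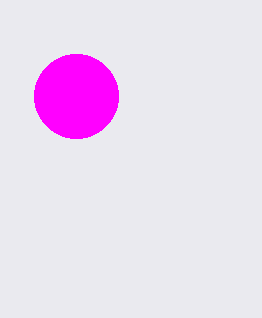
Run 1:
a = 76, b = 96, c = 42, col = 'magenta'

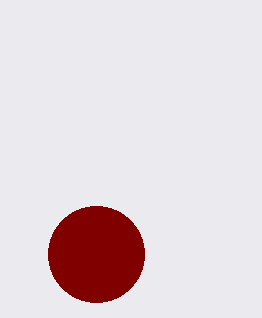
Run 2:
a = 96
b = 254
c = 48
col = 'maroon'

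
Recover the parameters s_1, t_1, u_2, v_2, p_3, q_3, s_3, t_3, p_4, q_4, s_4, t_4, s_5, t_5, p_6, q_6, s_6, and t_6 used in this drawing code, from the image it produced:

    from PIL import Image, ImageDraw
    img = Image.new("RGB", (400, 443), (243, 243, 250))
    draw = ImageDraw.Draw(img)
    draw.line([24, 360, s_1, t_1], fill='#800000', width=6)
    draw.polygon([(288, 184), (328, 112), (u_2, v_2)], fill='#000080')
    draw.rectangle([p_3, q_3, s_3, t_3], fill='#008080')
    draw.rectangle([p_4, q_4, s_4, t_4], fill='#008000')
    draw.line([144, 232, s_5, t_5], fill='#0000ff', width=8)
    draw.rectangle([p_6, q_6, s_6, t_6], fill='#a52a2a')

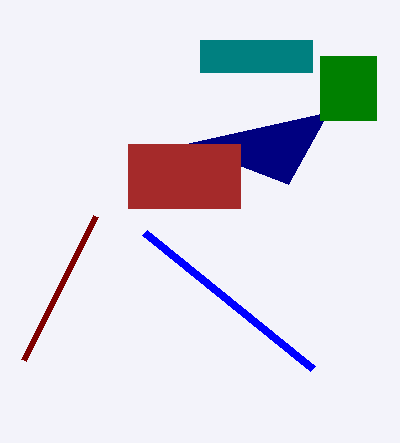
s_1 = 96
t_1 = 216
u_2 = 184
v_2 = 144
p_3 = 200
q_3 = 40
s_3 = 312
t_3 = 72
p_4 = 320
q_4 = 56
s_4 = 376
t_4 = 120
s_5 = 312
t_5 = 368
p_6 = 128
q_6 = 144
s_6 = 240
t_6 = 208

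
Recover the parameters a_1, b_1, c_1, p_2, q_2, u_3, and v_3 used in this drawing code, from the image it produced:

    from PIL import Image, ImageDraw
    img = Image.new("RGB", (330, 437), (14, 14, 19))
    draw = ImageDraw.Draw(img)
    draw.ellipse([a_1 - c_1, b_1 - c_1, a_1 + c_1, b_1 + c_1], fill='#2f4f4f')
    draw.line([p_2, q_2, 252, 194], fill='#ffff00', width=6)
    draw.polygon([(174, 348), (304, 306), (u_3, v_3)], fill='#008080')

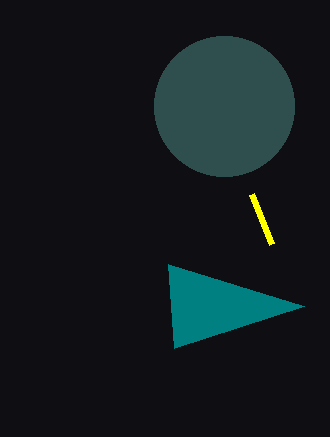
a_1 = 224; b_1 = 106; c_1 = 70; p_2 = 272; q_2 = 244; u_3 = 168; v_3 = 264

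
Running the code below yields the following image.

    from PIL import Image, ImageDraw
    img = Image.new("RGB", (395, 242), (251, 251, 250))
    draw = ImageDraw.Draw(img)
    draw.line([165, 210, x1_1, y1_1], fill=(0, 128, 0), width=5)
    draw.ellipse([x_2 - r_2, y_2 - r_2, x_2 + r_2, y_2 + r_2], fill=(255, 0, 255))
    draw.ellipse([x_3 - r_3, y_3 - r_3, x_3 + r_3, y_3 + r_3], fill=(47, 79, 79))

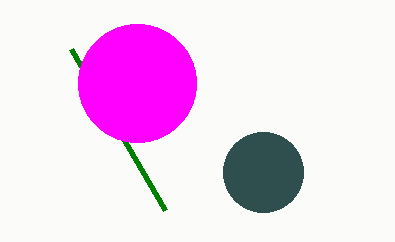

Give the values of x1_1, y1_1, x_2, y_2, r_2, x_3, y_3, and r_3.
x1_1 = 71, y1_1 = 49, x_2 = 137, y_2 = 83, r_2 = 59, x_3 = 263, y_3 = 172, r_3 = 40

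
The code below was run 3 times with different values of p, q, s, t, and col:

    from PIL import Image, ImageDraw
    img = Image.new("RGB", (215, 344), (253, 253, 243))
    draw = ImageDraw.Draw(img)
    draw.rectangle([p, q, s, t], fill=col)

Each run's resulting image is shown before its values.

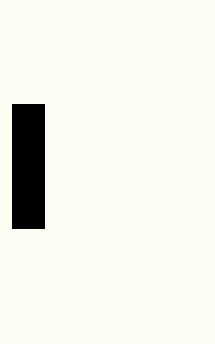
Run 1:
p = 12; q = 104; s = 44; t = 228; col = 'black'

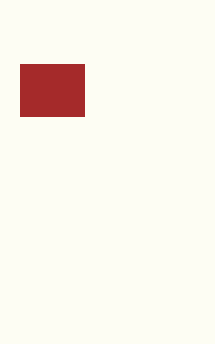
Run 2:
p = 20; q = 64; s = 84; t = 116; col = 'brown'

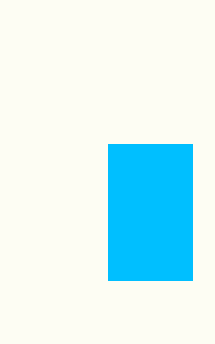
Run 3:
p = 108, q = 144, s = 192, t = 280, col = 'deepskyblue'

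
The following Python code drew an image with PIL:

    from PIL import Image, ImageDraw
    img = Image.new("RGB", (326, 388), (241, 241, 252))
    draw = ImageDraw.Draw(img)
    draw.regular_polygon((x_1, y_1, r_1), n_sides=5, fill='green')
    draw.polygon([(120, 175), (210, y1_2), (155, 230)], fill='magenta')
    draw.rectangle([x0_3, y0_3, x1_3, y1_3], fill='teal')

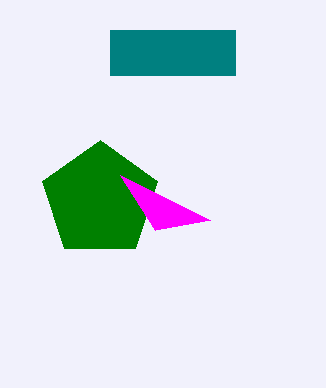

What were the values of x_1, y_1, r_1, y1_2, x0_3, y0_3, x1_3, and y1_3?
x_1 = 100, y_1 = 200, r_1 = 60, y1_2 = 220, x0_3 = 110, y0_3 = 30, x1_3 = 235, y1_3 = 75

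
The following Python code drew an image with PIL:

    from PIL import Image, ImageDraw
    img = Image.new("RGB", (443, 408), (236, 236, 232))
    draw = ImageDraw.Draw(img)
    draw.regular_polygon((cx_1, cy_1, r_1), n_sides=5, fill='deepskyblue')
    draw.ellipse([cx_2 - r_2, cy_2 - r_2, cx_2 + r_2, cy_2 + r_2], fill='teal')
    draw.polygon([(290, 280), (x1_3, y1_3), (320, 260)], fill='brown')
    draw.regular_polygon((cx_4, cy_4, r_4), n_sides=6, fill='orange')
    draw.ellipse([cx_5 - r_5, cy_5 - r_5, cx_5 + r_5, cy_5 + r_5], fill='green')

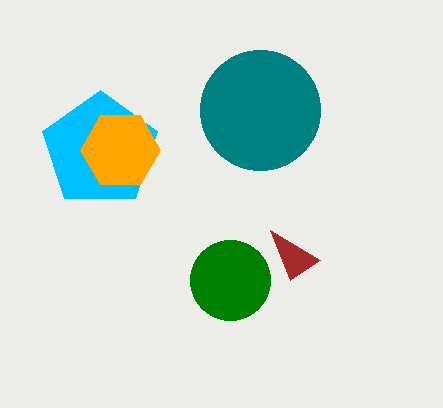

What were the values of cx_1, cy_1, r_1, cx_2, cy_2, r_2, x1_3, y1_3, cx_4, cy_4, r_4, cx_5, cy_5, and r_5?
cx_1 = 100, cy_1 = 150, r_1 = 60, cx_2 = 260, cy_2 = 110, r_2 = 60, x1_3 = 270, y1_3 = 230, cx_4 = 120, cy_4 = 150, r_4 = 40, cx_5 = 230, cy_5 = 280, r_5 = 40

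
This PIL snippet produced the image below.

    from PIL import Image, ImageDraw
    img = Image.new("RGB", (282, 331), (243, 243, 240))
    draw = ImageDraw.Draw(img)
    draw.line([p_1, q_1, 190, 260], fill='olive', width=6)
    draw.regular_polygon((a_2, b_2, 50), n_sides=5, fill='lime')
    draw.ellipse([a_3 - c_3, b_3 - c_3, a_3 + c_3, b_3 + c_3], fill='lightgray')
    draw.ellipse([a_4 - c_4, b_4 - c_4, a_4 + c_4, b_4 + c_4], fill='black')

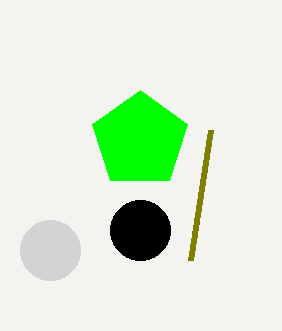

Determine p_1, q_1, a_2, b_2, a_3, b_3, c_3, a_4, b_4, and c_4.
p_1 = 210; q_1 = 130; a_2 = 140; b_2 = 140; a_3 = 50; b_3 = 250; c_3 = 30; a_4 = 140; b_4 = 230; c_4 = 30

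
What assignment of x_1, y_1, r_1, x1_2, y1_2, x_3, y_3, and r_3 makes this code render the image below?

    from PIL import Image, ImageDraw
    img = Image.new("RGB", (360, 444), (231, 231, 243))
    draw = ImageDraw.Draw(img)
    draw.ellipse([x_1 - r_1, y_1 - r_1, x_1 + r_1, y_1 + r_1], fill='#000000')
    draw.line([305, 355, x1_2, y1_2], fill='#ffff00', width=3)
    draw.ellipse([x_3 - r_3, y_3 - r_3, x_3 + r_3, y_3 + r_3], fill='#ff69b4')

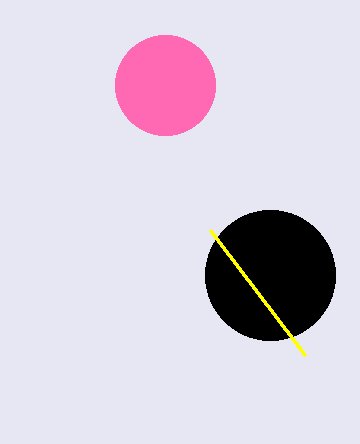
x_1 = 270
y_1 = 275
r_1 = 65
x1_2 = 210
y1_2 = 230
x_3 = 165
y_3 = 85
r_3 = 50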